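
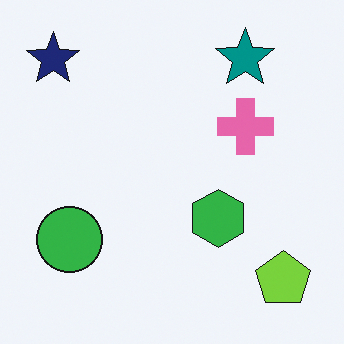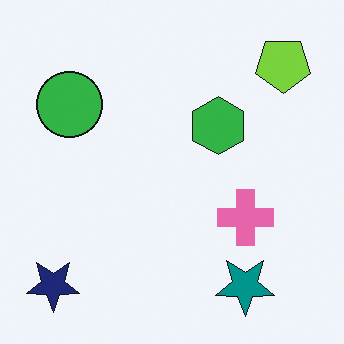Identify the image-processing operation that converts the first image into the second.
This is the original image flipped vertically (top ↔ bottom).

The teal star is in the top-right of the first image and the bottom-right of the second — shapes on opposite sides of the horizontal midline have swapped in a mirror flip.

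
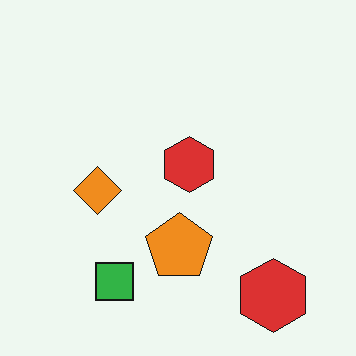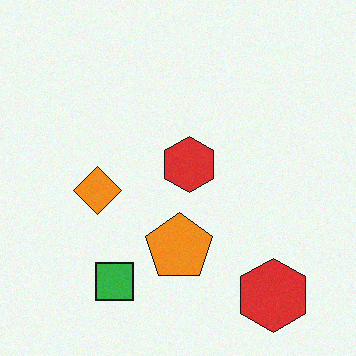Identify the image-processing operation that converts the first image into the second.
Degraded with subtle gaussian noise.

Random speckle covers the whole image, including the flat background.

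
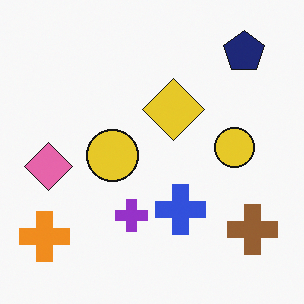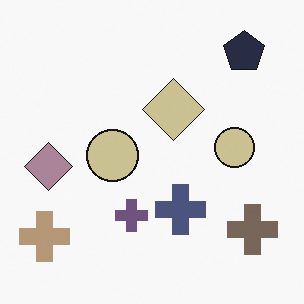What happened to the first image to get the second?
Made much more muted (saturation change).

All colors are more muted and greyish — a global saturation change.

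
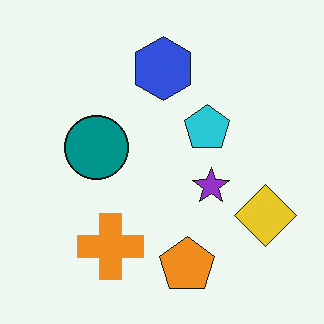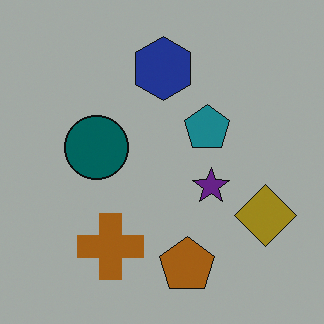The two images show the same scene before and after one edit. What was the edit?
This is the original image substantially darkened.

Every pixel — background and shapes alike — is uniformly darkened.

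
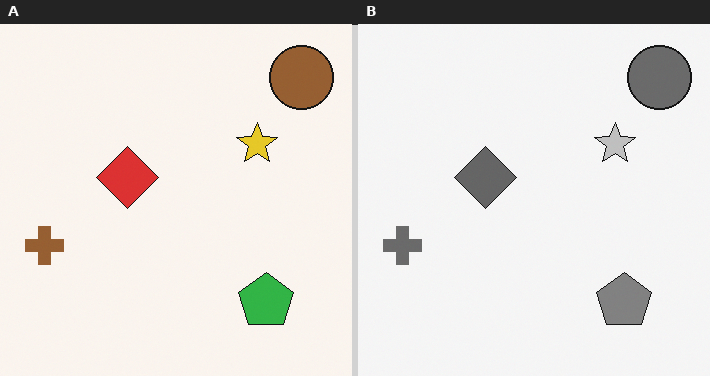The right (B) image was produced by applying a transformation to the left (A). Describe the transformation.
The right (B) image is the left (A) converted to grayscale.

All color is removed — every shape is now a shade of grey.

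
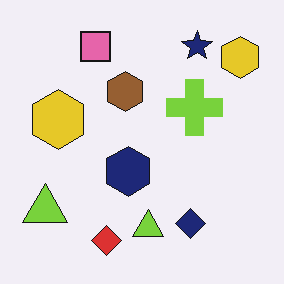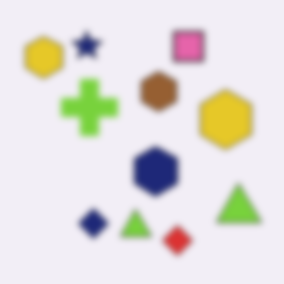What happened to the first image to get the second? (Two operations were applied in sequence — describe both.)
The second image is the first moderately blurred, then flipped horizontally (left ↔ right).

Shape edges and outlines are uniformly softened across the whole image. The navy star is in the top-right of the first image and the top-left of the second — shapes on opposite sides of the vertical midline have swapped in a mirror flip.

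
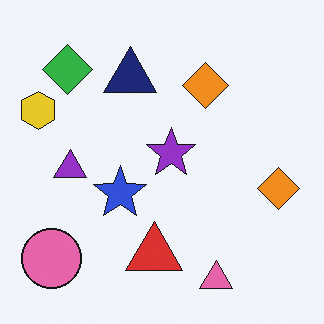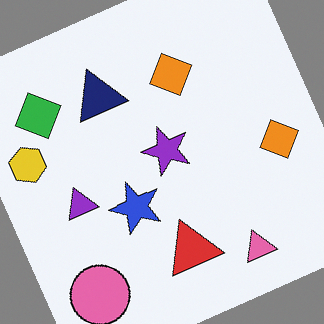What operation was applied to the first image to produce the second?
It was rotated counter-clockwise by a moderate amount.

Every shape is tilted by the same angle and the image corners show triangular fill wedges — a whole-image rotation by a non-right angle.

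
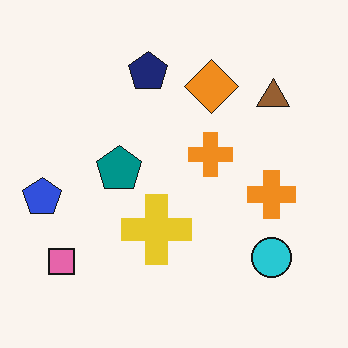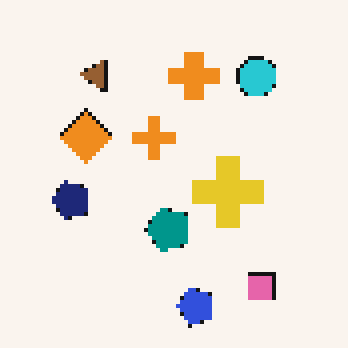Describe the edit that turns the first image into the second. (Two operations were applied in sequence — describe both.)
The transformation is: mildly pixelated, then rotated 90° counter-clockwise.

Shapes are reduced to large square blocks; fine edges and outlines are lost — a downscale-then-upscale (mosaic) effect. The pink square sits in the bottom-left of the first image and the bottom-right of the second — consistent with a whole-image 90° counter-clockwise rotation.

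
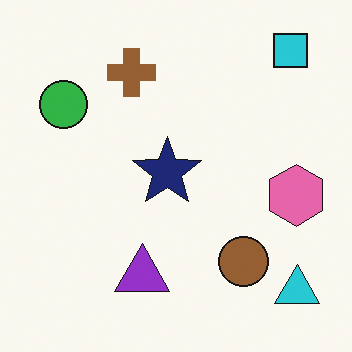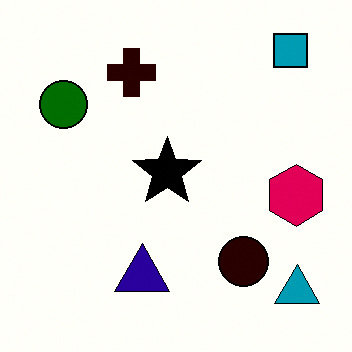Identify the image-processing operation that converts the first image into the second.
The second image is the first given much higher contrast.

Tones are pushed away from mid-grey across the whole image — a global contrast change.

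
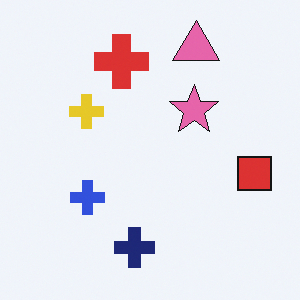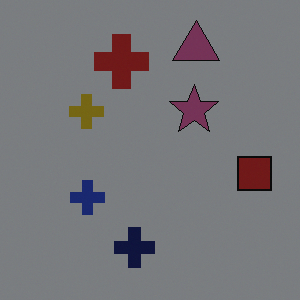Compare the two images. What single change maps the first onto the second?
The second image is the first substantially darkened.

Every pixel — background and shapes alike — is uniformly darkened.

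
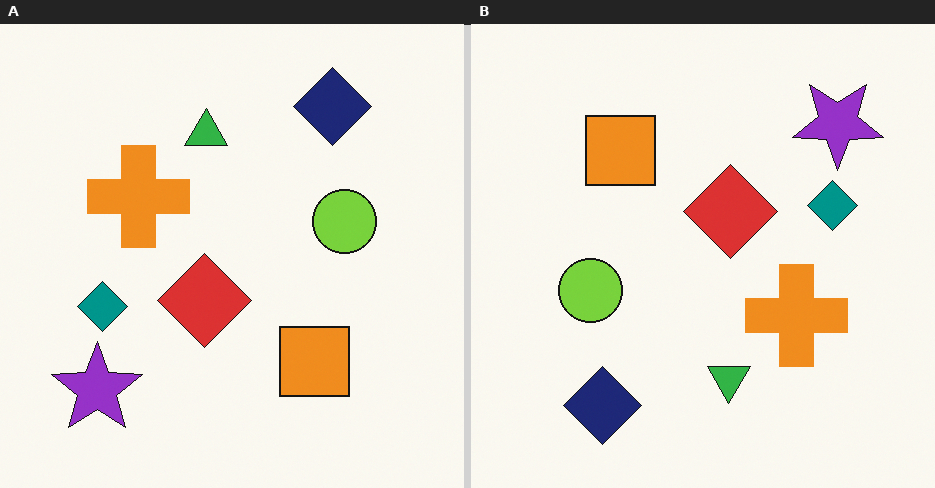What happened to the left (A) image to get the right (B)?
The transformation is: rotated 180°.

The purple star sits in the bottom-left of the left (A) image and the top-right of the right (B) — consistent with a whole-image 180° rotation.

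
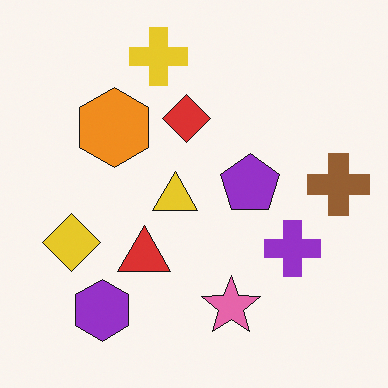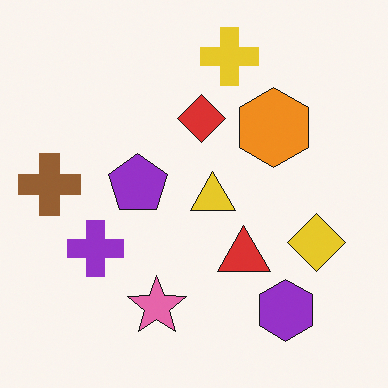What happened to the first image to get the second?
The transformation is: flipped horizontally (left ↔ right).

The brown cross is in the right of the first image and the left of the second — shapes on opposite sides of the vertical midline have swapped in a mirror flip.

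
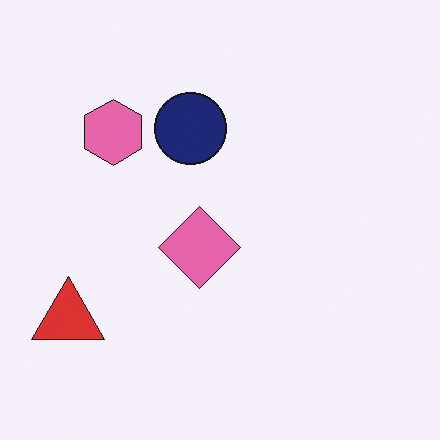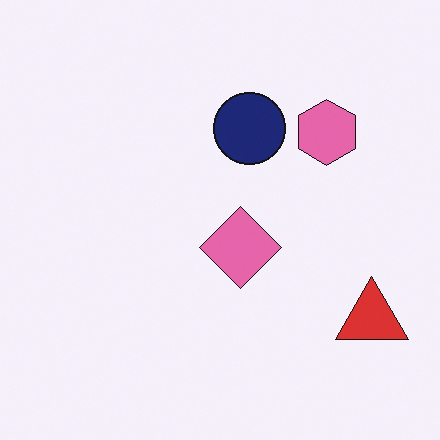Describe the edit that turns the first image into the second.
The image was flipped horizontally (left ↔ right).

The red triangle is in the bottom-left of the first image and the bottom-right of the second — shapes on opposite sides of the vertical midline have swapped in a mirror flip.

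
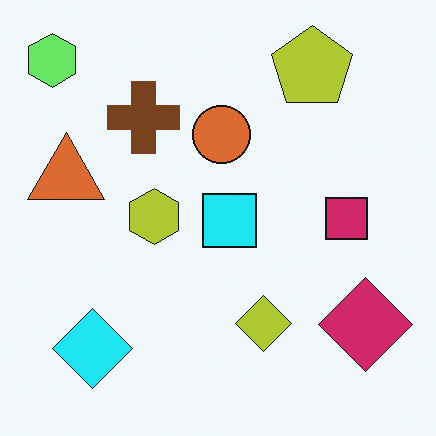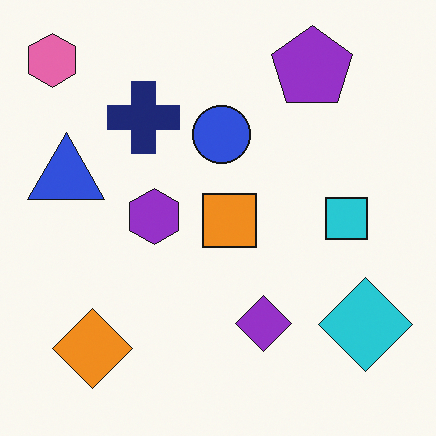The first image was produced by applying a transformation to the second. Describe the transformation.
The transformation is: hue-shifted noticeably.

Every shape's color has rotated by the same amount around the hue wheel — a uniform hue shift.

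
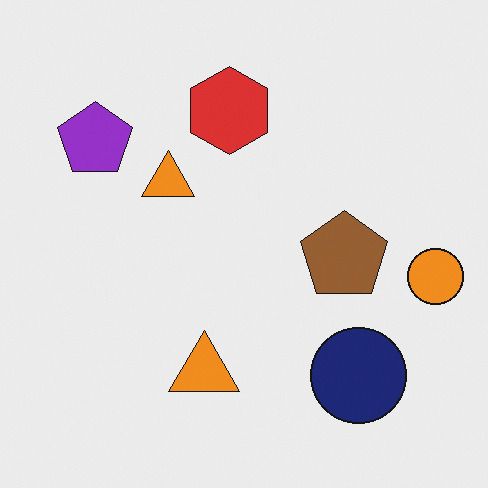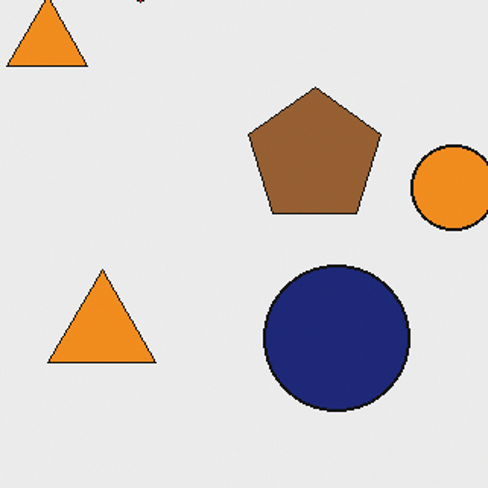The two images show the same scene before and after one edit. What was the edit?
The image was cropped to a modestly smaller region and rescaled.

The visible shapes are larger and the field of view is narrower; shapes near the original edges may be partly or wholly outside the frame — a crop-and-rescale.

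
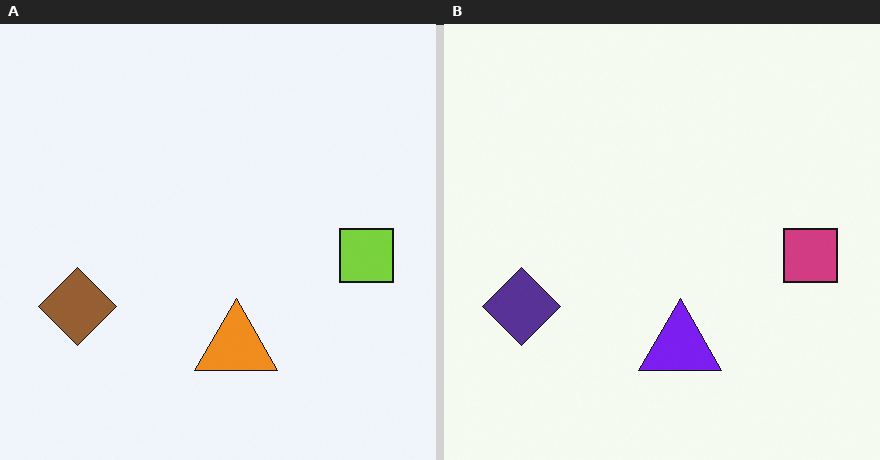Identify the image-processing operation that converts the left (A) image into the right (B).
This is the original image hue-shifted through roughly half the color wheel.

Every shape's color has rotated by the same amount around the hue wheel — a uniform hue shift.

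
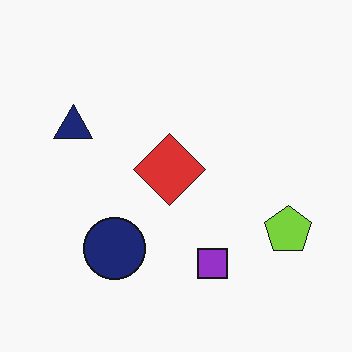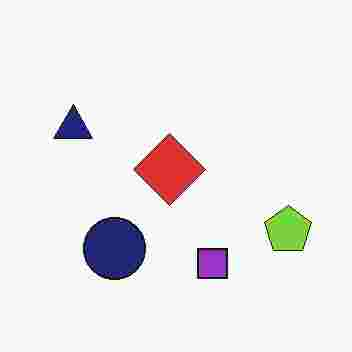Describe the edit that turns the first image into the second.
The image was degraded with heavy JPEG compression.

Blocky 8×8 compression artifacts appear around shape edges and the flat background shows ringing — characteristic JPEG degradation.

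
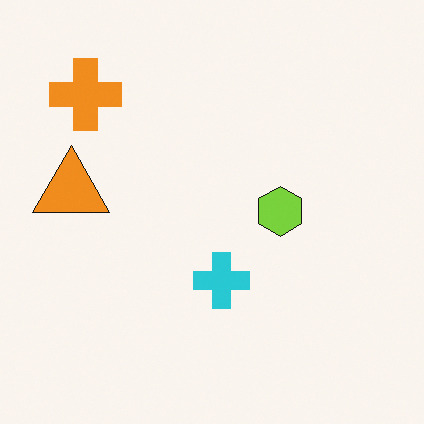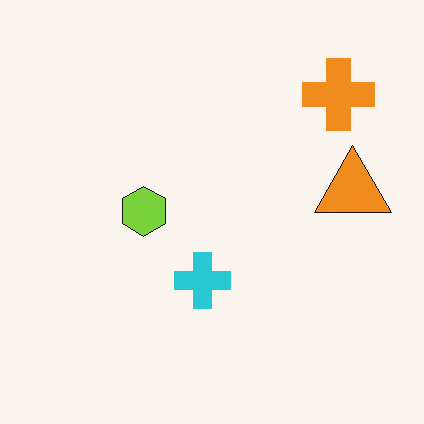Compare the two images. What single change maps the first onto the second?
The image was flipped horizontally (left ↔ right).

The orange triangle is in the left of the first image and the right of the second — shapes on opposite sides of the vertical midline have swapped in a mirror flip.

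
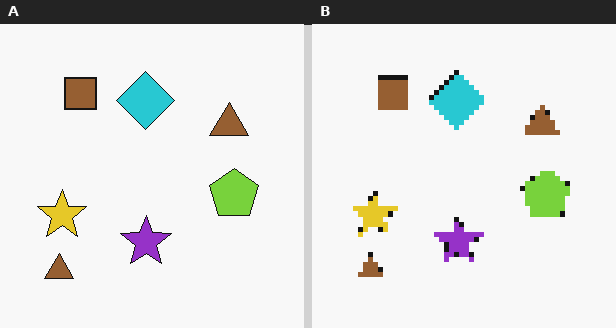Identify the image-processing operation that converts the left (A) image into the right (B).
The image was lightly pixelated (a mild mosaic effect).

Shapes are reduced to large square blocks; fine edges and outlines are lost — a downscale-then-upscale (mosaic) effect.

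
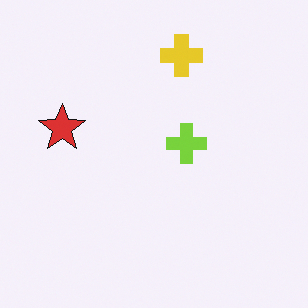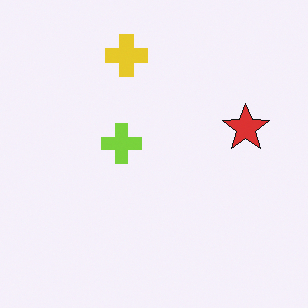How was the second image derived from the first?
The second image is the first flipped horizontally (left ↔ right).

The red star is in the left of the first image and the right of the second — shapes on opposite sides of the vertical midline have swapped in a mirror flip.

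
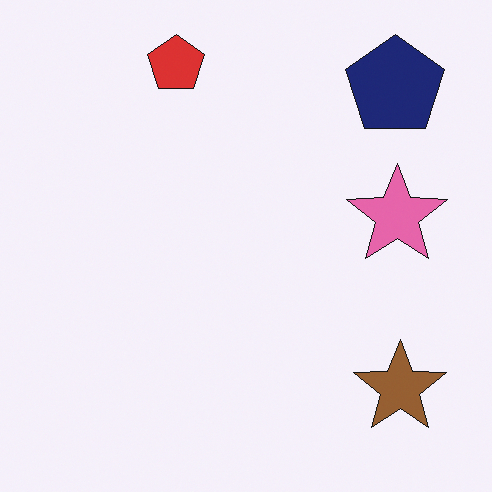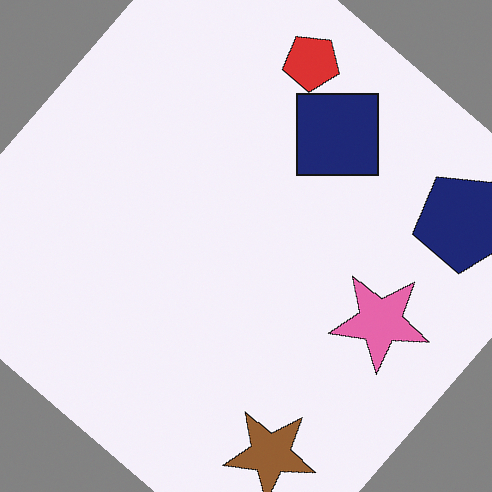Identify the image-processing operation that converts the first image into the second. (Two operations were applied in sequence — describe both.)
The image was rotated clockwise by a large amount — several tens of degrees, then overlaid with an additional navy square.

Every shape is tilted by the same angle and the image corners show triangular fill wedges — a whole-image rotation by a non-right angle. A navy square appears in the second image that is absent from the first.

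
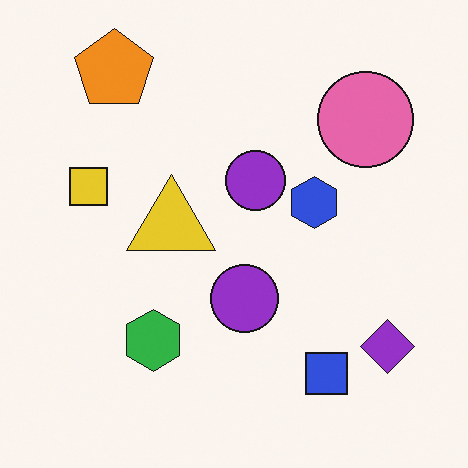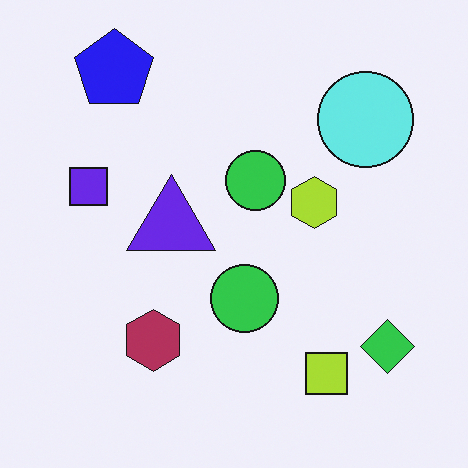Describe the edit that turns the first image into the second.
This is the original image hue-shifted by a large amount.

Every shape's color has rotated by the same amount around the hue wheel — a uniform hue shift.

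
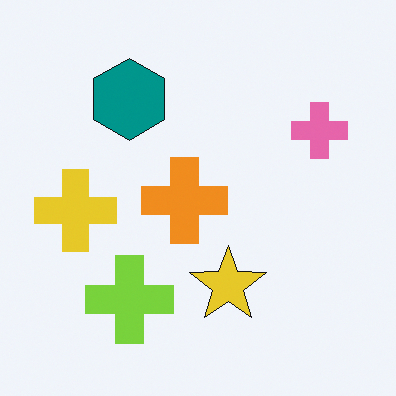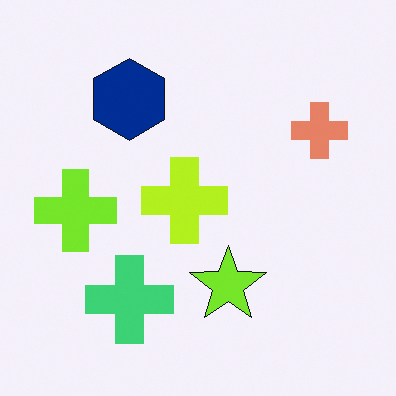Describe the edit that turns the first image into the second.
Hue-shifted slightly.

Every shape's color has rotated by the same amount around the hue wheel — a uniform hue shift.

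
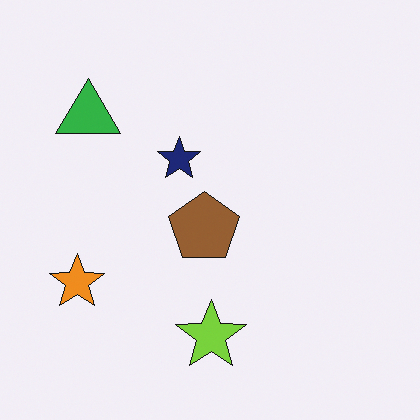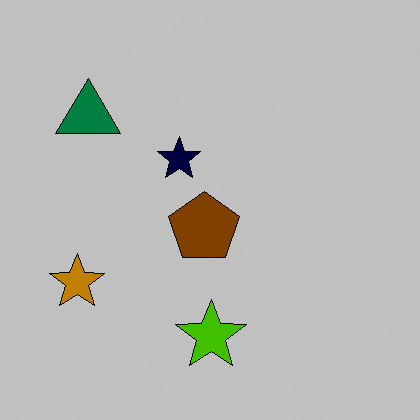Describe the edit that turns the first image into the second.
The second image is the first heavily posterized to just a handful of flat colors.

Each flat color has snapped to a coarser quantized level — most visibly, the near-white background has dropped to a flat grey.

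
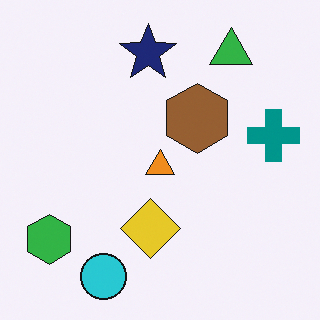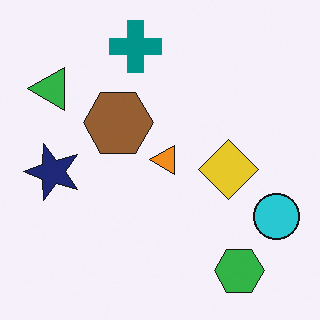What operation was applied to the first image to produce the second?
This is the original image rotated 90° counter-clockwise.

The green hexagon sits in the bottom-left of the first image and the bottom-right of the second — consistent with a whole-image 90° counter-clockwise rotation.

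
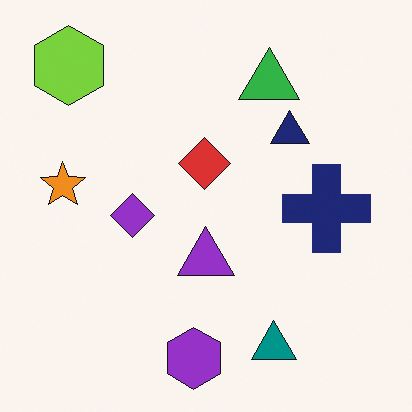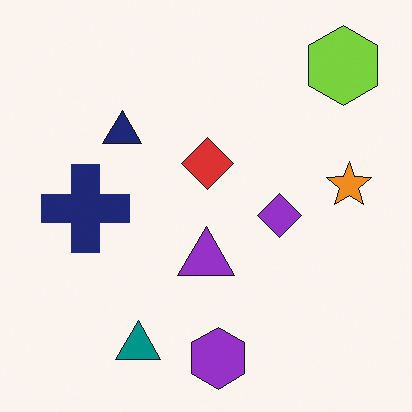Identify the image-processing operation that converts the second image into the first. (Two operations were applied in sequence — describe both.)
It was flipped horizontally (left ↔ right), then overlaid with an additional green triangle.

The orange star is in the right of the second image and the left of the first — shapes on opposite sides of the vertical midline have swapped in a mirror flip. A green triangle appears in the first image that is absent from the second.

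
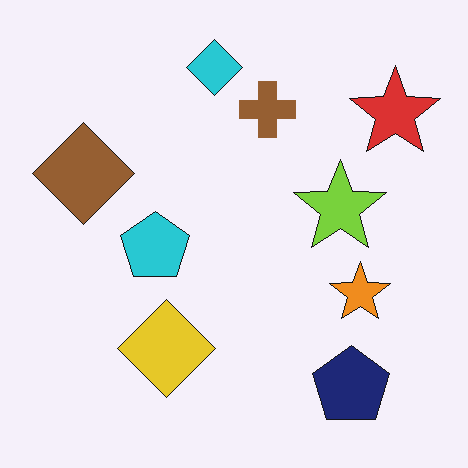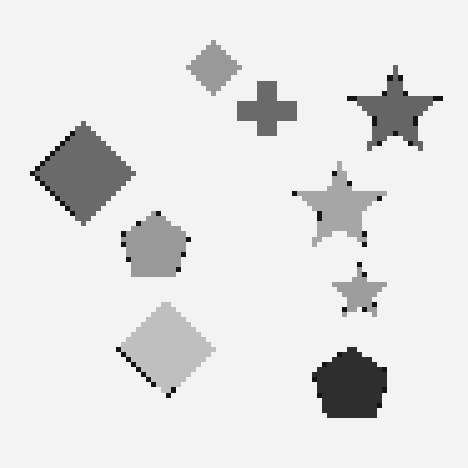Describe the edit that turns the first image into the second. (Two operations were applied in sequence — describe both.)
The second image is the first converted to grayscale, then mildly pixelated.

All color is removed — every shape is now a shade of grey. Shapes are reduced to large square blocks; fine edges and outlines are lost — a downscale-then-upscale (mosaic) effect.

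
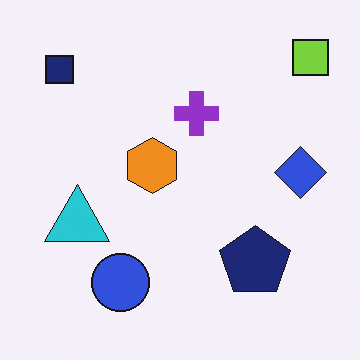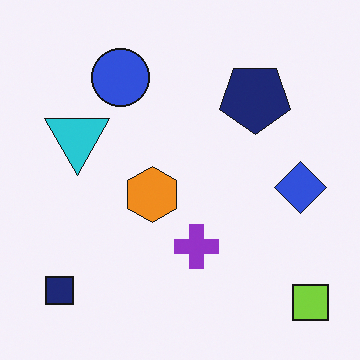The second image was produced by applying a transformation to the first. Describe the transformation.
The image was flipped vertically (top ↔ bottom).

The lime square is in the top-right of the first image and the bottom-right of the second — shapes on opposite sides of the horizontal midline have swapped in a mirror flip.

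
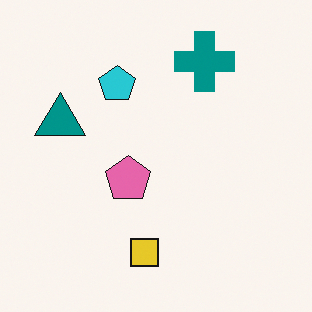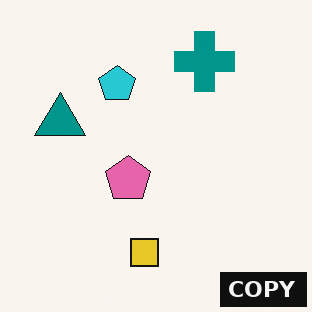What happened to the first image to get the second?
It was watermarked with the text "COPY" in the lower-right corner.

A dark label reading "COPY" appears in the lower-right corner.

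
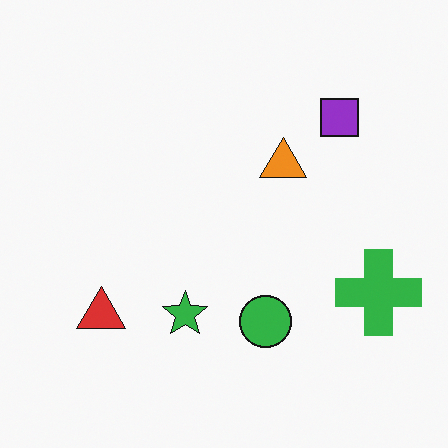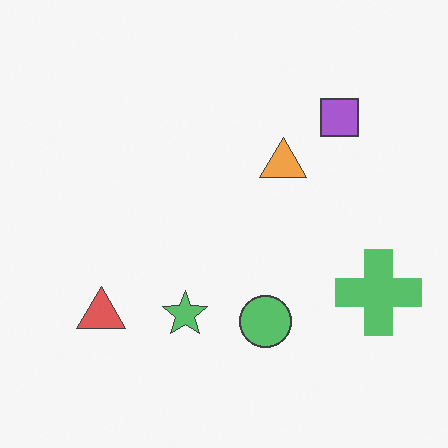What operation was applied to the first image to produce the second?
It was given slightly reduced contrast.

Tones are pushed toward mid-grey across the whole image — a global contrast change.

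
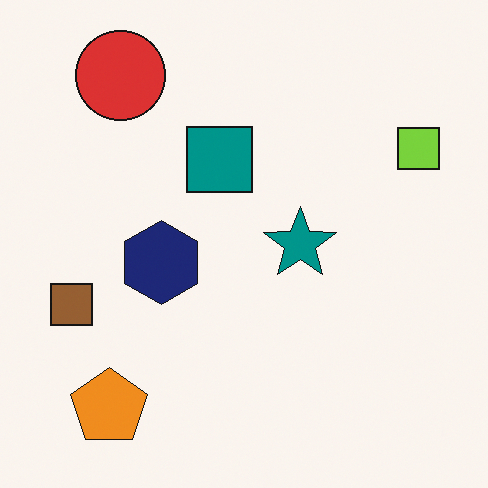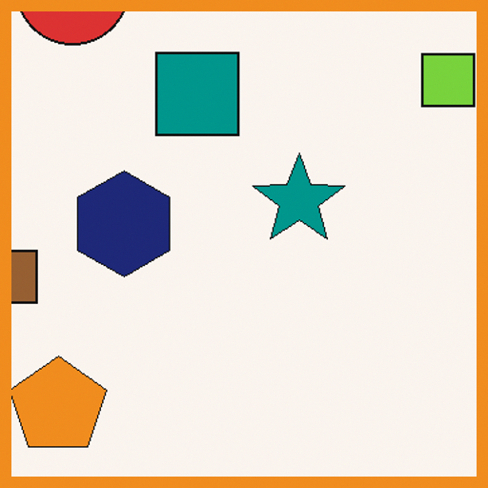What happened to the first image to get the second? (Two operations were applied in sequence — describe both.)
The transformation is: cropped to a modestly smaller region and rescaled, then framed with a orange border.

The visible shapes are larger and the field of view is narrower; shapes near the original edges may be partly or wholly outside the frame — a crop-and-rescale. A solid orange frame runs around the edge of the second image, with the content slightly shrunk inside it.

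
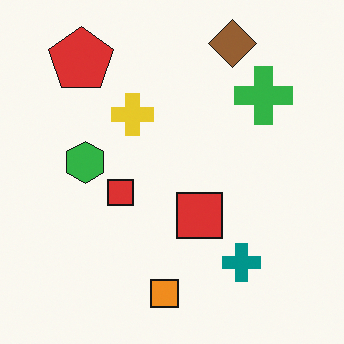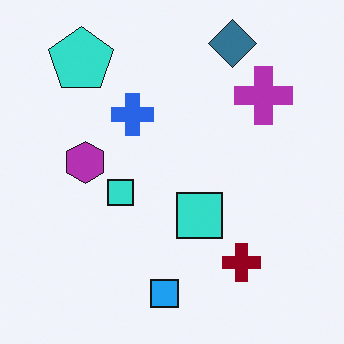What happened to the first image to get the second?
The second image is the first hue-shifted by a large amount.

Every shape's color has rotated by the same amount around the hue wheel — a uniform hue shift.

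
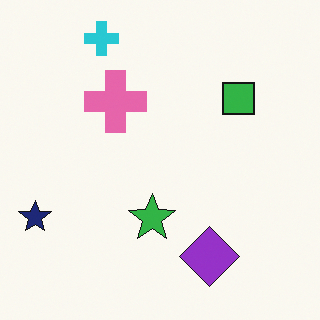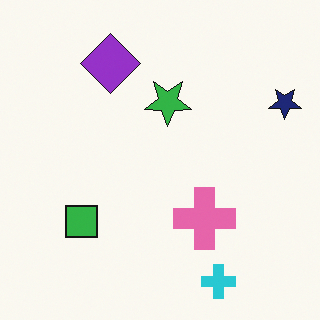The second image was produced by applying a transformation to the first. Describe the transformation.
This is the original image rotated 180°.

The navy star sits in the bottom-left of the first image and the top-right of the second — consistent with a whole-image 180° rotation.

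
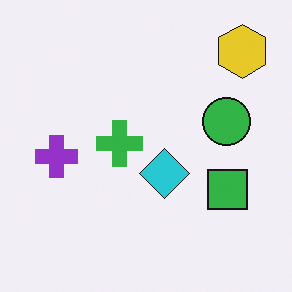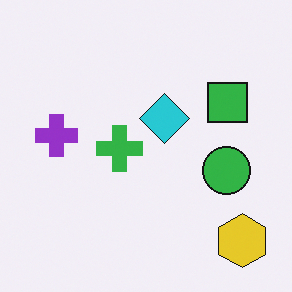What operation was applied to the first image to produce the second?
The second image is the first flipped vertically (top ↔ bottom).

The yellow hexagon is in the top-right of the first image and the bottom-right of the second — shapes on opposite sides of the horizontal midline have swapped in a mirror flip.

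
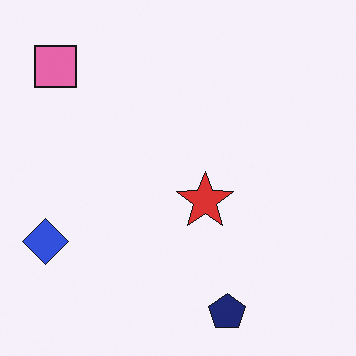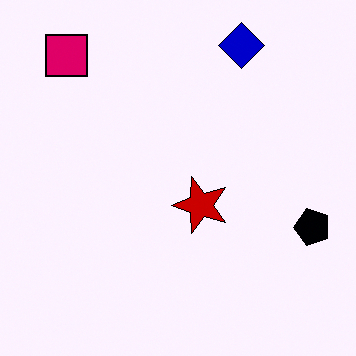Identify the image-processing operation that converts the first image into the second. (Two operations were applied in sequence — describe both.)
The second image is the first transposed (reflected across the top-left ↔ bottom-right diagonal), then boosted in contrast.

Shapes have swapped their row and column positions — what was in the top-right is now in the bottom-left — a diagonal reflection. Tones are pushed away from mid-grey across the whole image — a global contrast change.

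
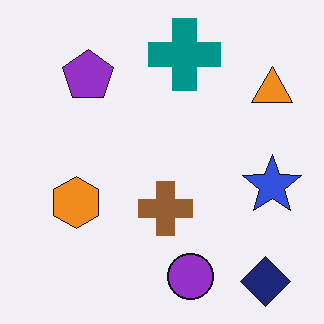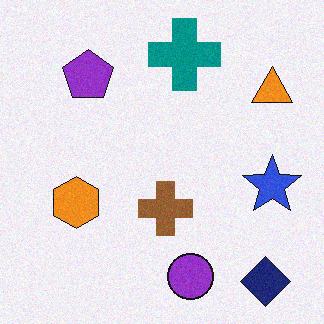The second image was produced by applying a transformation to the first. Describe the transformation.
The transformation is: degraded with a light layer of grain.

Random speckle covers the whole image, including the flat background.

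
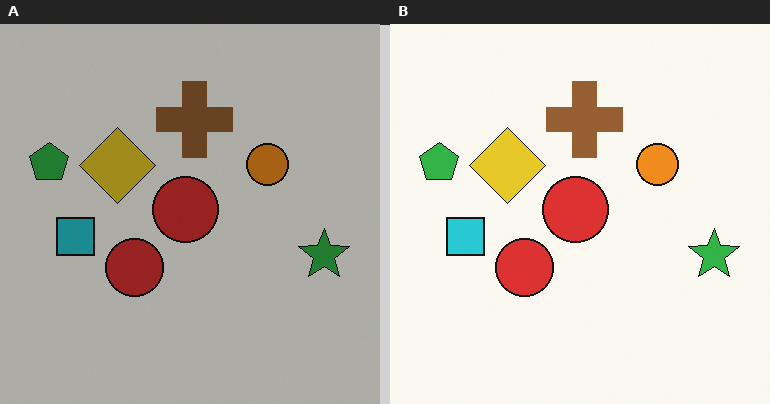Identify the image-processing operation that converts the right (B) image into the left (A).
It was noticeably darkened.

Every pixel — background and shapes alike — is uniformly darkened.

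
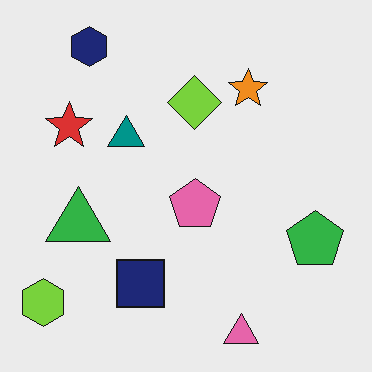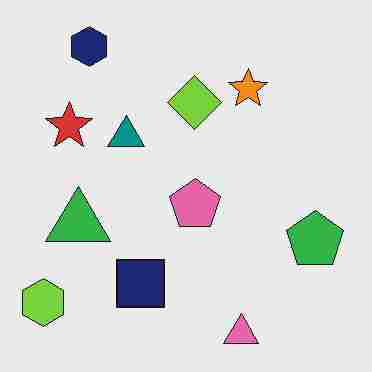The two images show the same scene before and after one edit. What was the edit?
The image was degraded with heavy JPEG compression.

Blocky 8×8 compression artifacts appear around shape edges and the flat background shows ringing — characteristic JPEG degradation.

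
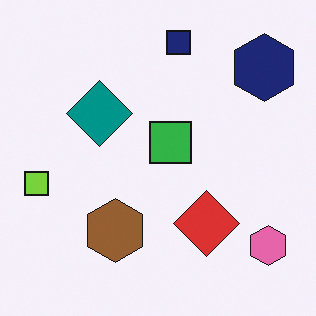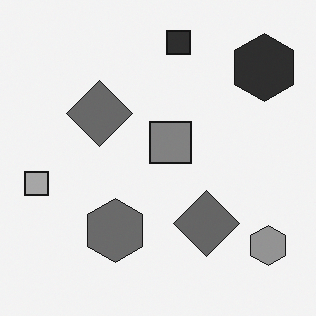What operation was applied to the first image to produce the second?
This is the original image converted to grayscale.

All color is removed — every shape is now a shade of grey.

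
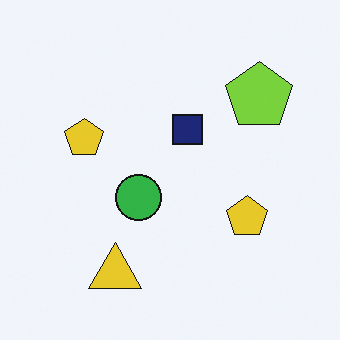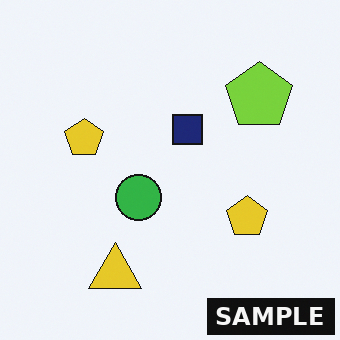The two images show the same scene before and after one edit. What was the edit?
It was watermarked with the text "SAMPLE" in the lower-right corner.

A dark label reading "SAMPLE" appears in the lower-right corner.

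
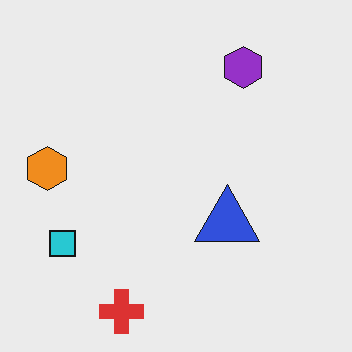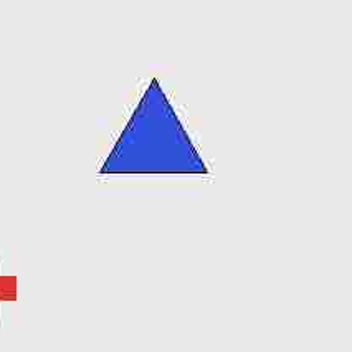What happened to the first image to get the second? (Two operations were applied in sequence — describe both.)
It was heavily JPEG-compressed with obvious blocking artifacts, then cropped tightly and scaled back up.

Blocky 8×8 compression artifacts appear around shape edges and the flat background shows ringing — characteristic JPEG degradation. The visible shapes are larger and the field of view is narrower; shapes near the original edges may be partly or wholly outside the frame — a crop-and-rescale.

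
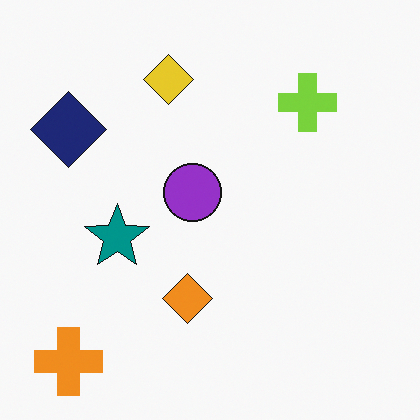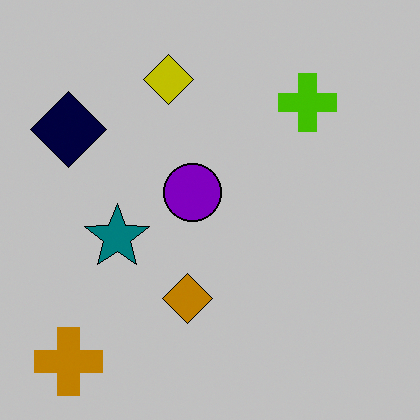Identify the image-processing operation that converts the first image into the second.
The transformation is: heavily posterized to just a handful of flat colors.

Each flat color has snapped to a coarser quantized level — most visibly, the near-white background has dropped to a flat grey.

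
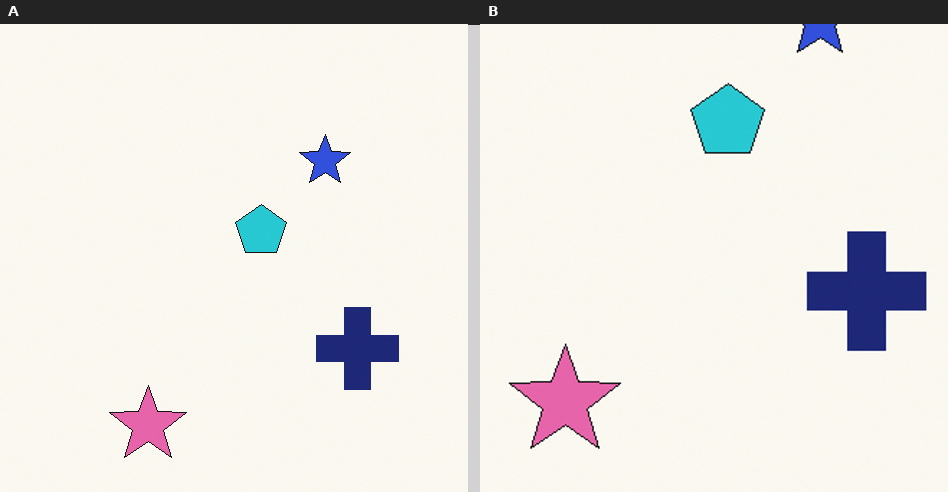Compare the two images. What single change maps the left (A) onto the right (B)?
The image was cropped slightly and scaled back up.

The visible shapes are larger and the field of view is narrower; shapes near the original edges may be partly or wholly outside the frame — a crop-and-rescale.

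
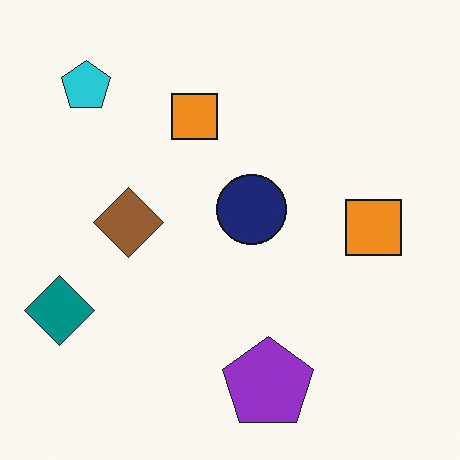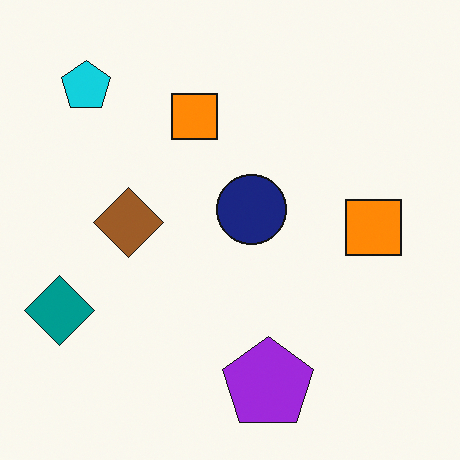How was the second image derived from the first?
The transformation is: slightly oversaturated.

All colors are more vivid — a global saturation change.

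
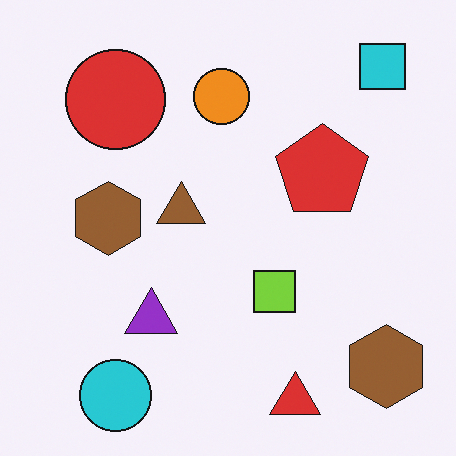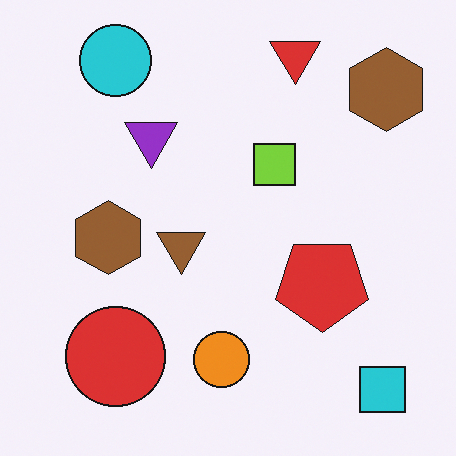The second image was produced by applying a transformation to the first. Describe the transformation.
It was flipped vertically (top ↔ bottom).

The red triangle is in the bottom of the first image and the top of the second — shapes on opposite sides of the horizontal midline have swapped in a mirror flip.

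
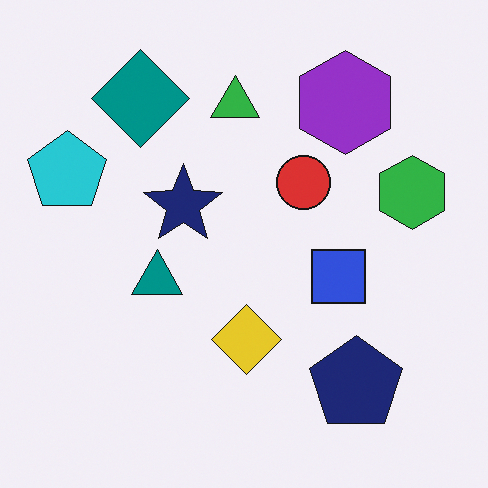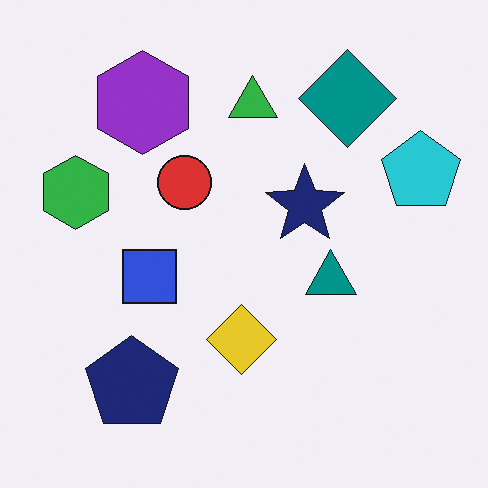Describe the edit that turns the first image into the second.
The transformation is: flipped horizontally (left ↔ right).

The cyan pentagon is in the left of the first image and the right of the second — shapes on opposite sides of the vertical midline have swapped in a mirror flip.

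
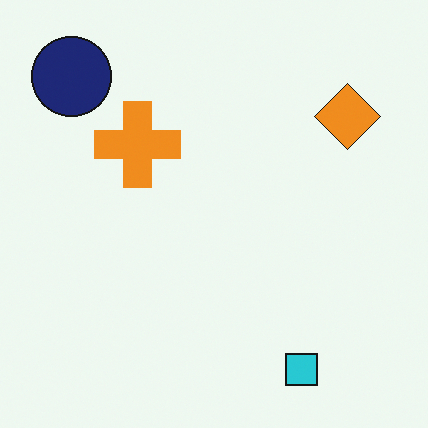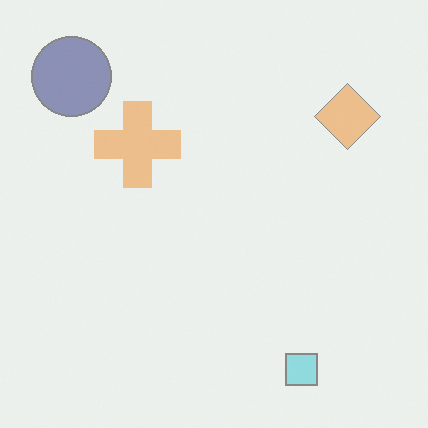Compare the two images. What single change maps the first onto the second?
The transformation is: washed out (contrast reduced).

Tones are pushed toward mid-grey across the whole image — a global contrast change.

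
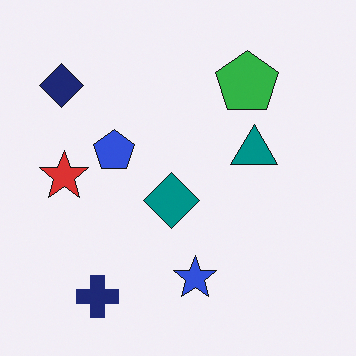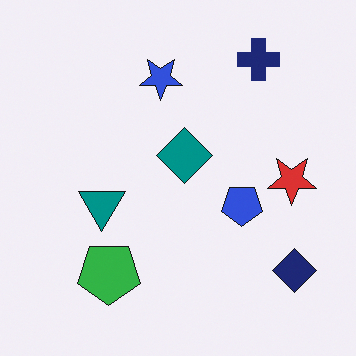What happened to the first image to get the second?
This is the original image rotated 180°.

The navy diamond sits in the top-left of the first image and the bottom-right of the second — consistent with a whole-image 180° rotation.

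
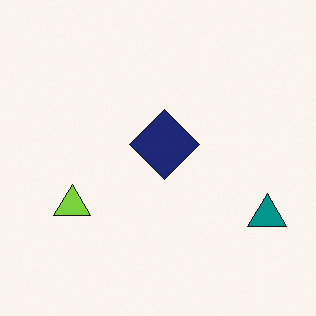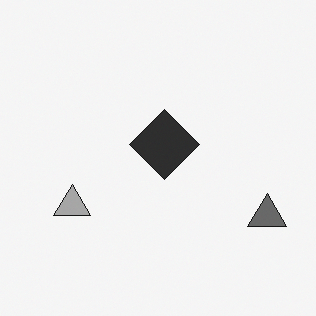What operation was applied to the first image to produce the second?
This is the original image converted to grayscale.

All color is removed — every shape is now a shade of grey.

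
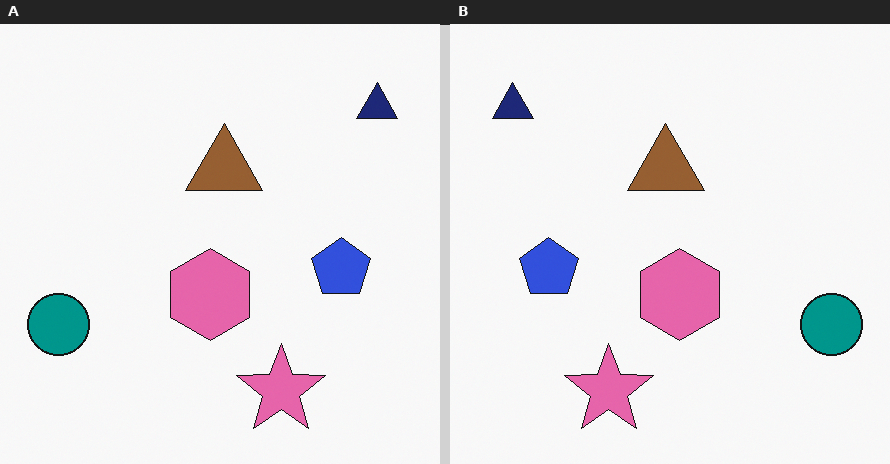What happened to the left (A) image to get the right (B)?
The transformation is: flipped horizontally (left ↔ right).

The teal circle is in the bottom-left of the left (A) image and the bottom-right of the right (B) — shapes on opposite sides of the vertical midline have swapped in a mirror flip.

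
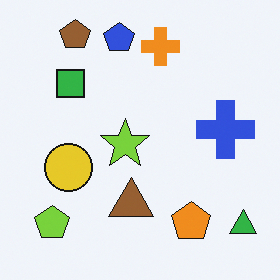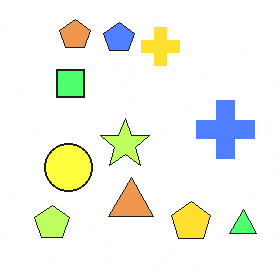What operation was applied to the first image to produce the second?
Brightened a lot.

Every pixel — background and shapes alike — is uniformly brightened.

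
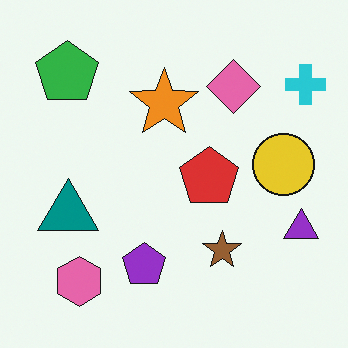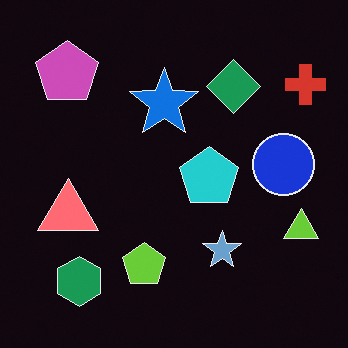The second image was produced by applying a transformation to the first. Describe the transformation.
This is the original image color-inverted (negative).

The light background has become dark and every shape's color is its complement — a photographic negative.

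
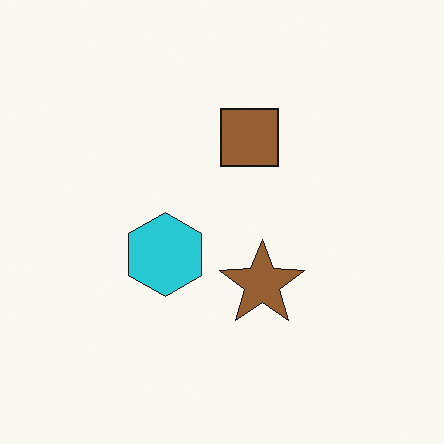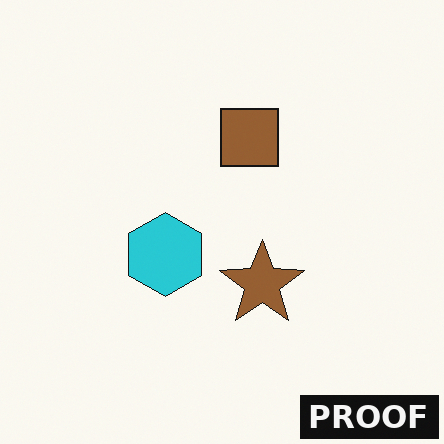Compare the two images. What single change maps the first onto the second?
The image was watermarked with the text "PROOF" in the lower-right corner.

A dark label reading "PROOF" appears in the lower-right corner.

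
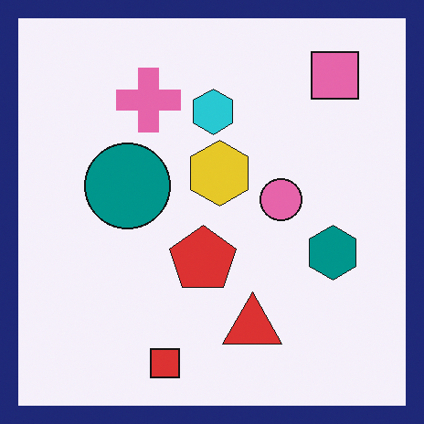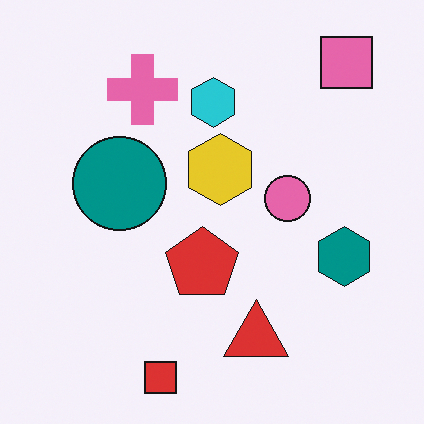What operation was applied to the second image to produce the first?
The image was framed with a navy border.

A solid navy frame runs around the edge of the first image, with the content slightly shrunk inside it.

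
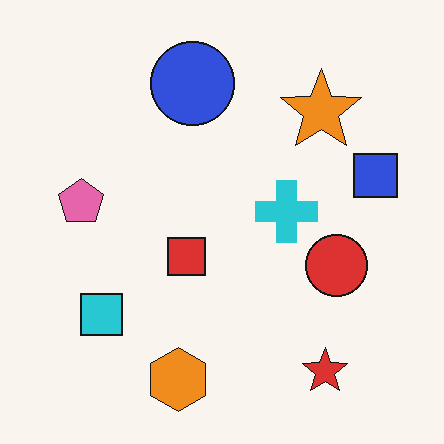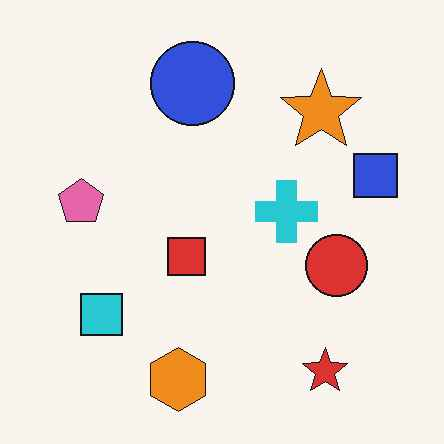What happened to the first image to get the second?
JPEG-compressed with visible artifacts.

Blocky 8×8 compression artifacts appear around shape edges and the flat background shows ringing — characteristic JPEG degradation.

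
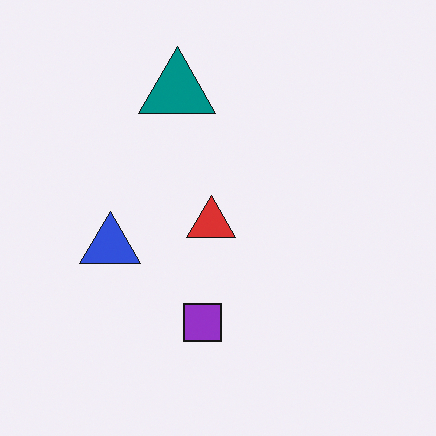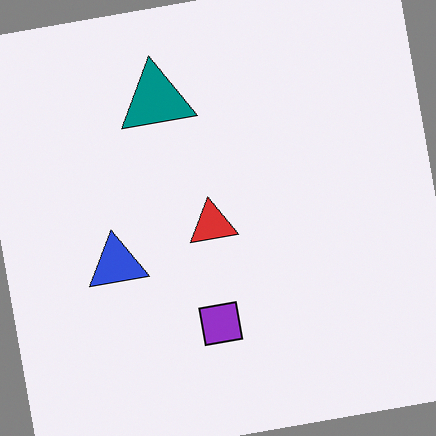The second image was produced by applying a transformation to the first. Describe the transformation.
The transformation is: rotated counter-clockwise by a few degrees.

Every shape is tilted by the same angle and the image corners show triangular fill wedges — a whole-image rotation by a non-right angle.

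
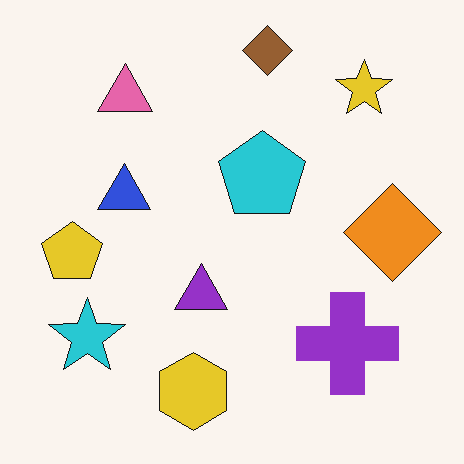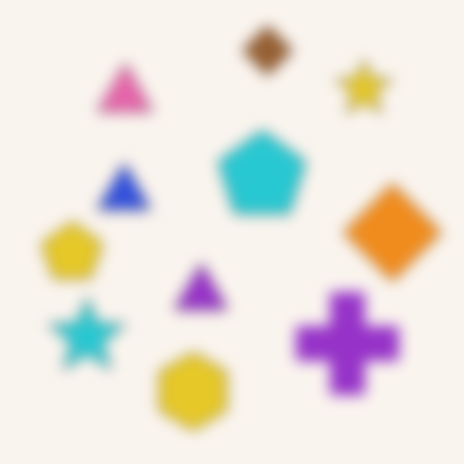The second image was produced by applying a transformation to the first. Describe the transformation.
The transformation is: strongly gaussian-blurred.

Shape edges and outlines are uniformly softened across the whole image.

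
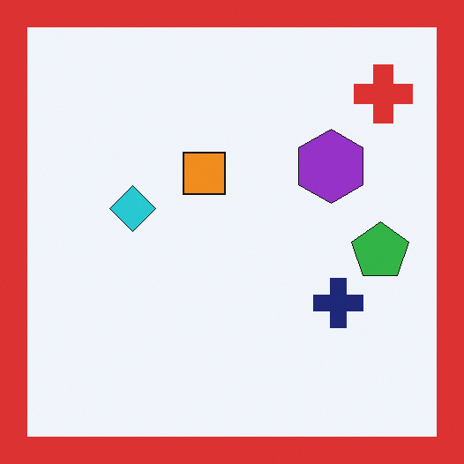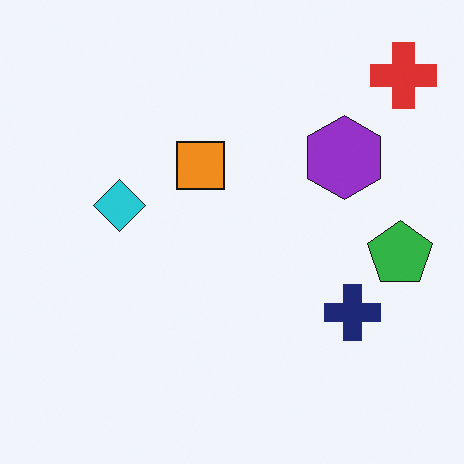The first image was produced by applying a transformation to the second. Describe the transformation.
It was framed with a red border.

A solid red frame runs around the edge of the first image, with the content slightly shrunk inside it.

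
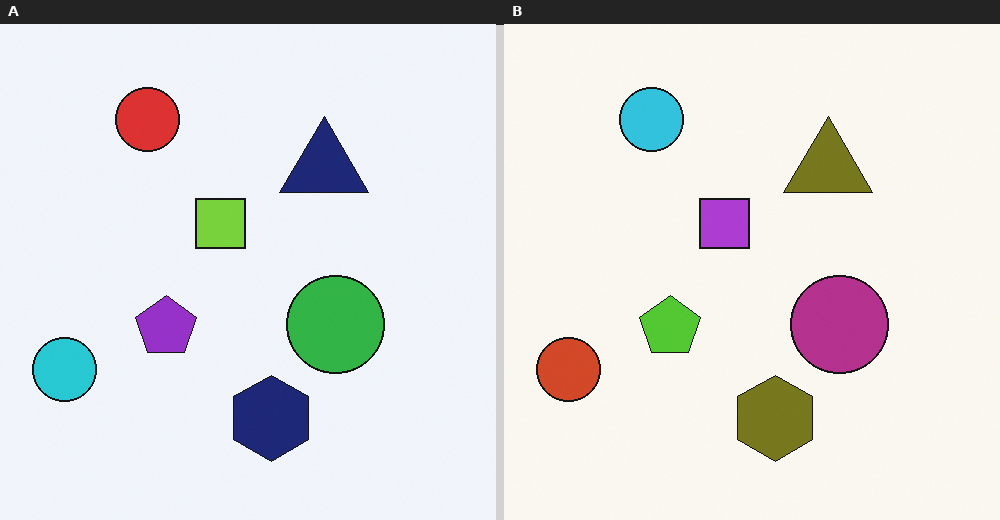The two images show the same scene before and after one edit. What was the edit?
It was hue-shifted through roughly half the color wheel.

Every shape's color has rotated by the same amount around the hue wheel — a uniform hue shift.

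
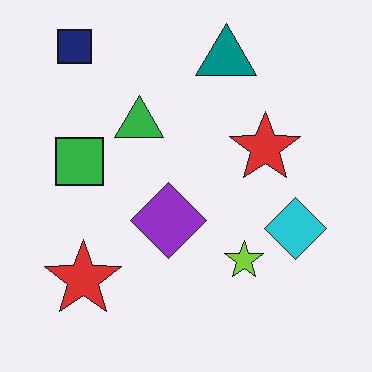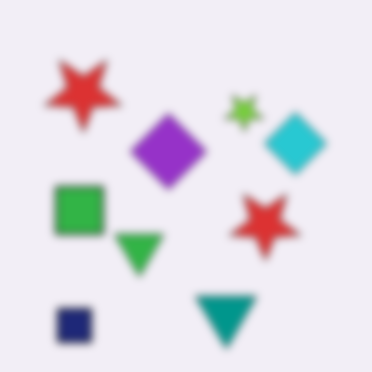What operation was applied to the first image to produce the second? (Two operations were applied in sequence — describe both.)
This is the original image noticeably gaussian-blurred, then flipped vertically (top ↔ bottom).

Shape edges and outlines are uniformly softened across the whole image. The navy square is in the top-left of the first image and the bottom-left of the second — shapes on opposite sides of the horizontal midline have swapped in a mirror flip.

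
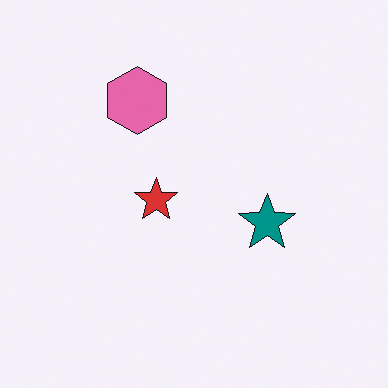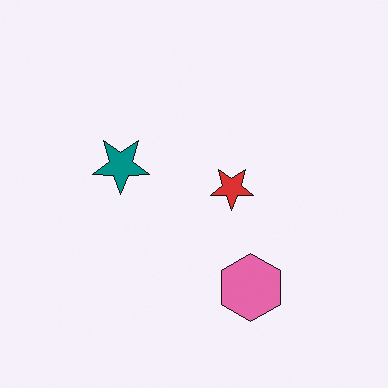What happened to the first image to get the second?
The transformation is: rotated 180°.

The pink hexagon sits in the top of the first image and the bottom of the second — consistent with a whole-image 180° rotation.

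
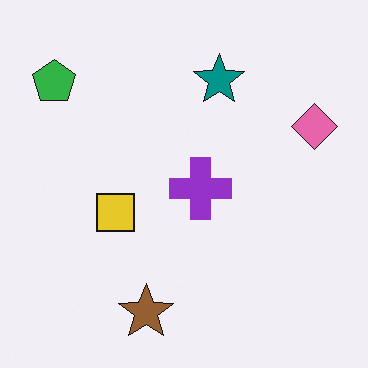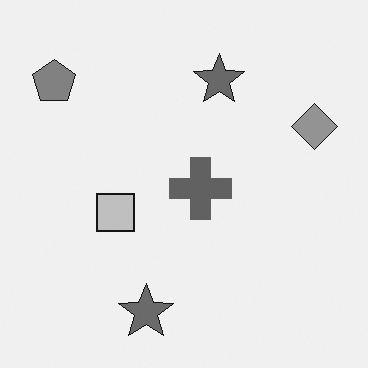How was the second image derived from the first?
It was converted to grayscale.

All color is removed — every shape is now a shade of grey.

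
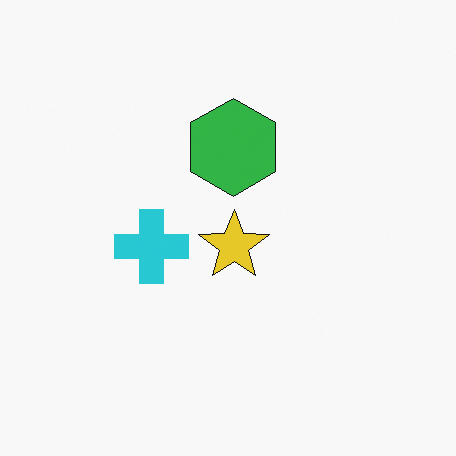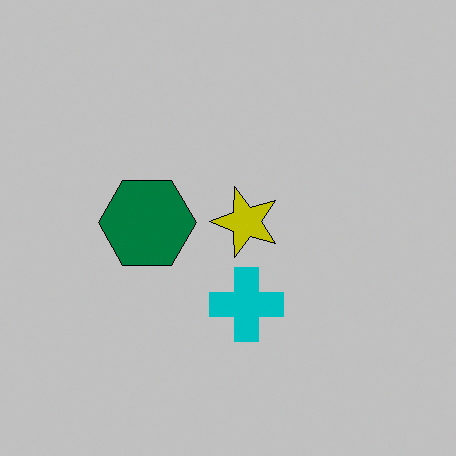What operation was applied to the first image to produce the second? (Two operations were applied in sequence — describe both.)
This is the original image rotated 90° counter-clockwise, then aggressively posterized.

The green hexagon sits in the top of the first image and the left of the second — consistent with a whole-image 90° counter-clockwise rotation. Each flat color has snapped to a coarser quantized level — most visibly, the near-white background has dropped to a flat grey.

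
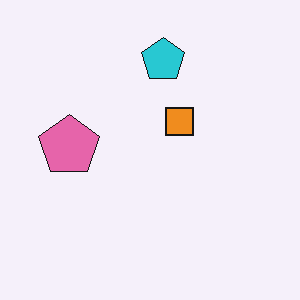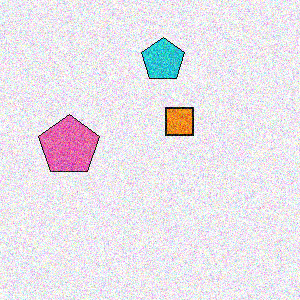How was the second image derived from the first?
The second image is the first degraded with strong gaussian noise.

Random speckle covers the whole image, including the flat background.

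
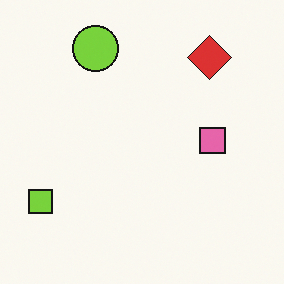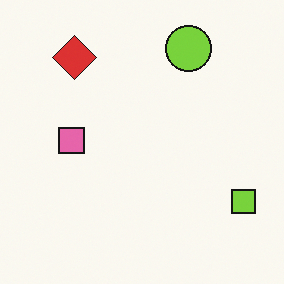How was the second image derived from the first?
This is the original image flipped horizontally (left ↔ right).

The lime square is in the bottom-left of the first image and the bottom-right of the second — shapes on opposite sides of the vertical midline have swapped in a mirror flip.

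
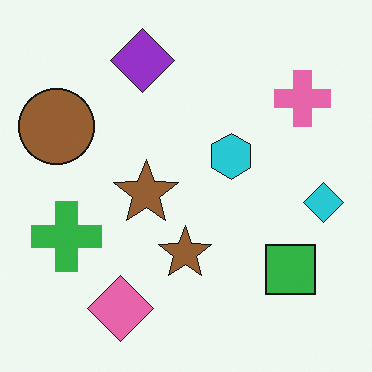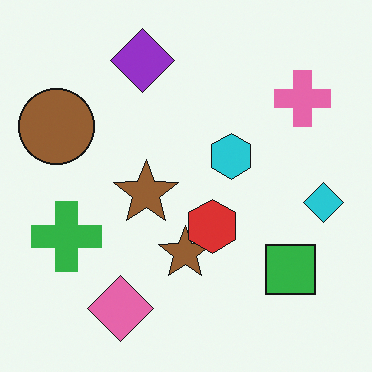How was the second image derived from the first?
The transformation is: overlaid with an additional red hexagon.

A red hexagon appears in the second image that is absent from the first.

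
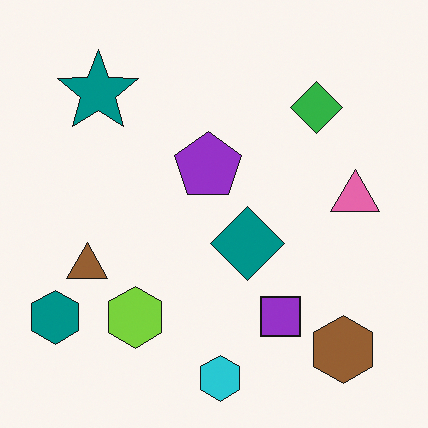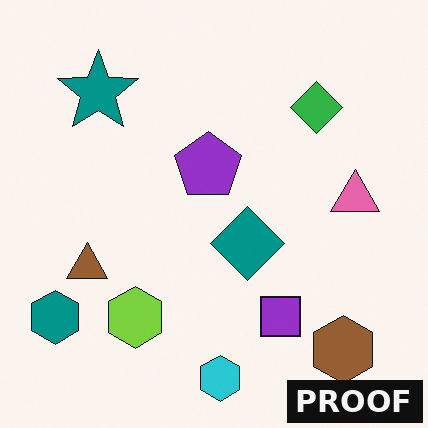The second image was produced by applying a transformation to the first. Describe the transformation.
This is the original image watermarked with the text "PROOF" in the lower-right corner.

A dark label reading "PROOF" appears in the lower-right corner.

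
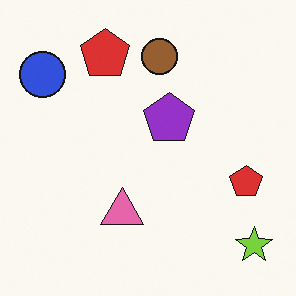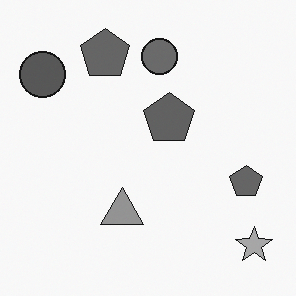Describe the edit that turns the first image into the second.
The image was converted to grayscale.

All color is removed — every shape is now a shade of grey.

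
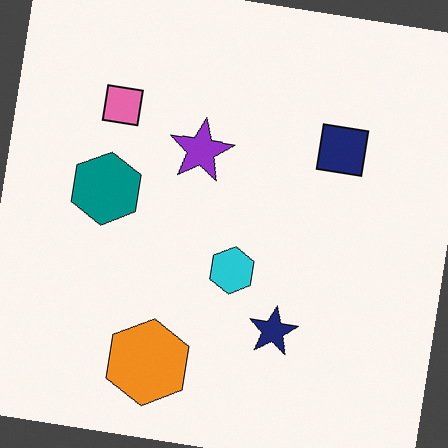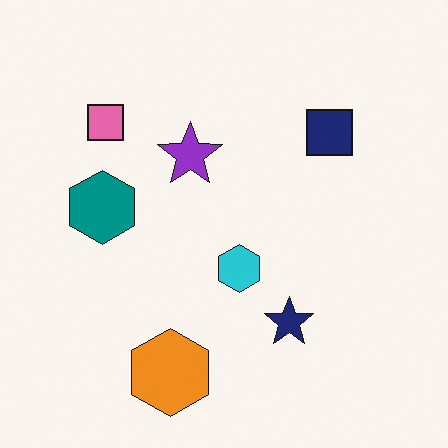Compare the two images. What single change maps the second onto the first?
The transformation is: rotated clockwise by a few degrees.

Every shape is tilted by the same angle and the image corners show triangular fill wedges — a whole-image rotation by a non-right angle.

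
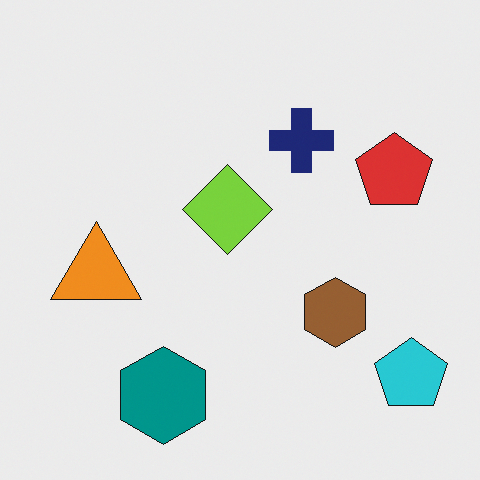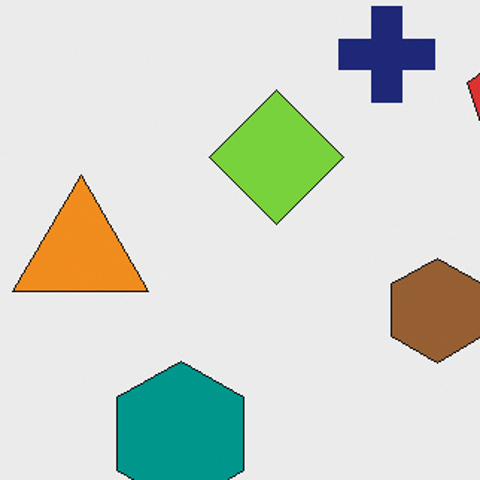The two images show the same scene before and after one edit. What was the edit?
The image was cropped slightly and scaled back up.

The visible shapes are larger and the field of view is narrower; shapes near the original edges may be partly or wholly outside the frame — a crop-and-rescale.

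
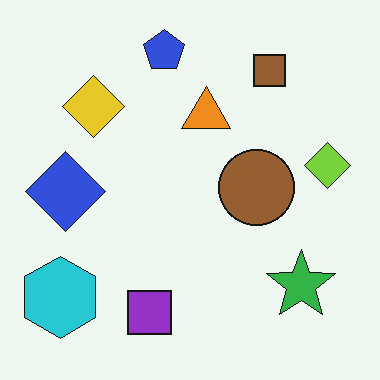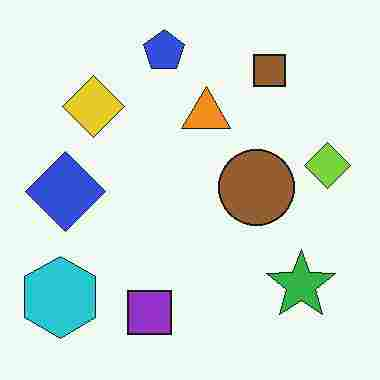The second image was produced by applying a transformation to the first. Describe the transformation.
The second image is the first degraded with heavy JPEG compression.

Blocky 8×8 compression artifacts appear around shape edges and the flat background shows ringing — characteristic JPEG degradation.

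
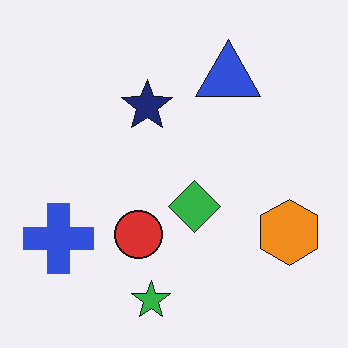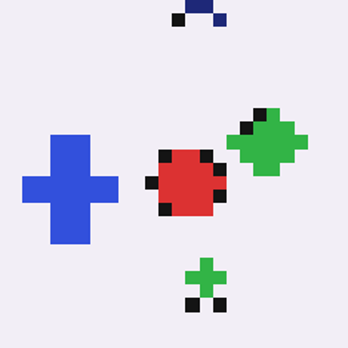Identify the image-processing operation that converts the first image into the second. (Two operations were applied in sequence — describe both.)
Heavily pixelated into large blocks, then cropped slightly and scaled back up.

Shapes are reduced to large square blocks; fine edges and outlines are lost — a downscale-then-upscale (mosaic) effect. The visible shapes are larger and the field of view is narrower; shapes near the original edges may be partly or wholly outside the frame — a crop-and-rescale.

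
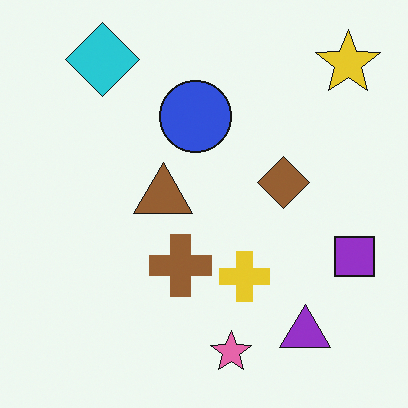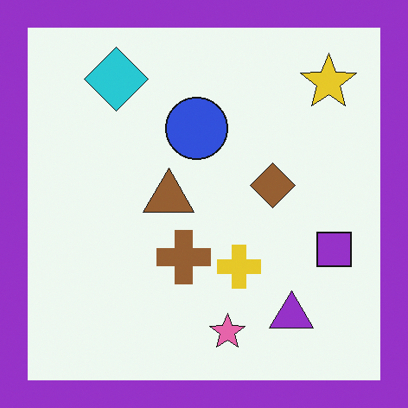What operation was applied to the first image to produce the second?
Framed with a purple border.

A solid purple frame runs around the edge of the second image, with the content slightly shrunk inside it.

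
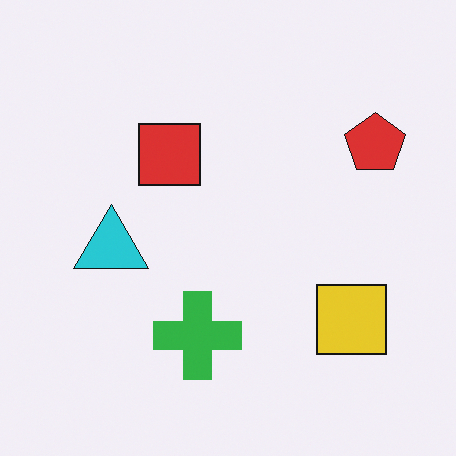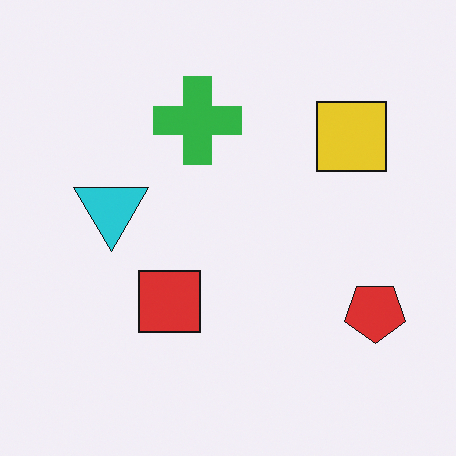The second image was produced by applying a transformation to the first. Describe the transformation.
The transformation is: flipped vertically (top ↔ bottom).

The green cross is in the bottom of the first image and the top of the second — shapes on opposite sides of the horizontal midline have swapped in a mirror flip.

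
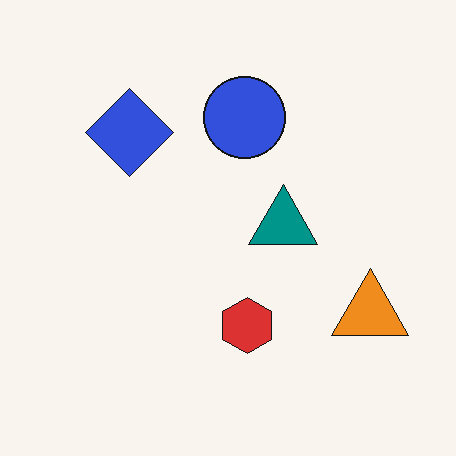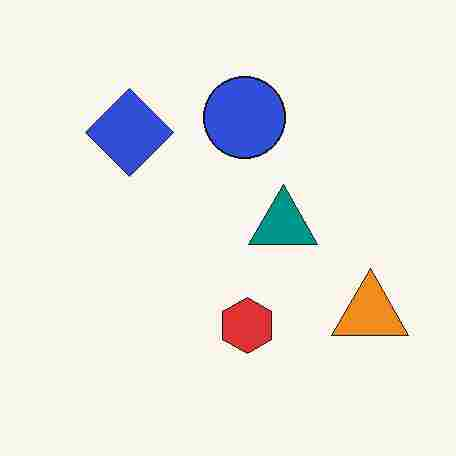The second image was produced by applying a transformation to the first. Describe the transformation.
The image was heavily JPEG-compressed with obvious blocking artifacts.

Blocky 8×8 compression artifacts appear around shape edges and the flat background shows ringing — characteristic JPEG degradation.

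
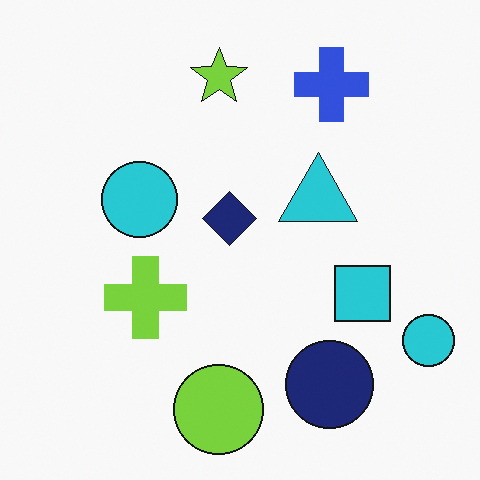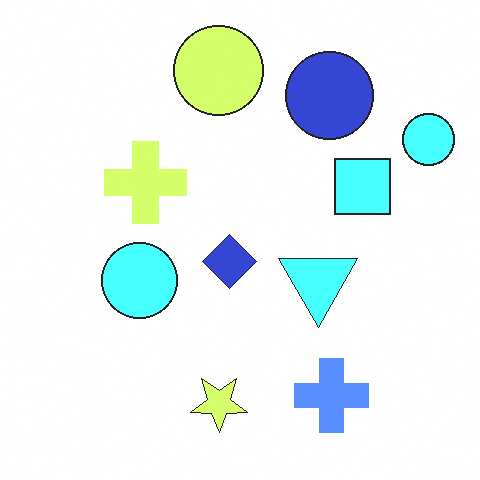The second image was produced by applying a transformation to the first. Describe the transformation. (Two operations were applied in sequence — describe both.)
This is the original image flipped vertically (top ↔ bottom), then substantially brightened.

The lime circle is in the bottom of the first image and the top of the second — shapes on opposite sides of the horizontal midline have swapped in a mirror flip. Every pixel — background and shapes alike — is uniformly brightened.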